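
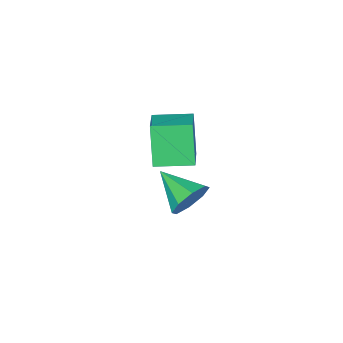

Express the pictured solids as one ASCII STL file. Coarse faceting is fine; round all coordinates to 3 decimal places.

solid 
facet normal -0.769 0.637 0.062
outer loop
vertex -1.505 3.056 2.44
vertex -0.602 4.092 2.992
vertex -1.109 3.718 0.552
endloop
endfacet
facet normal -0.610 -0.699 -0.373
outer loop
vertex 0.182 2.648 0.448
vertex -1.505 3.056 2.44
vertex -1.109 3.718 0.552
endloop
endfacet
facet normal -0.768 0.637 0.062
outer loop
vertex -1.109 3.718 0.552
vertex -0.602 4.092 2.992
vertex -0.206 4.753 1.104
endloop
endfacet
facet normal 0.194 0.324 -0.926
outer loop
vertex -0.206 4.753 1.104
vertex 0.182 2.648 0.448
vertex -1.109 3.718 0.552
endloop
endfacet
facet normal -0.194 -0.324 0.926
outer loop
vertex -1.505 3.056 2.44
vertex 0.689 3.022 2.888
vertex -0.602 4.092 2.992
endloop
endfacet
facet normal -0.609 -0.700 -0.373
outer loop
vertex -0.214 1.987 2.336
vertex -1.505 3.056 2.44
vertex 0.182 2.648 0.448
endloop
endfacet
facet normal -0.194 -0.324 0.926
outer loop
vertex -0.214 1.987 2.336
vertex 0.689 3.022 2.888
vertex -1.505 3.056 2.44
endloop
endfacet
facet normal 0.610 0.699 0.373
outer loop
vertex -0.602 4.092 2.992
vertex 0.689 3.022 2.888
vertex -0.206 4.753 1.104
endloop
endfacet
facet normal 0.194 0.324 -0.926
outer loop
vertex 1.085 3.684 1.0
vertex 0.182 2.648 0.448
vertex -0.206 4.753 1.104
endloop
endfacet
facet normal 0.609 0.700 0.373
outer loop
vertex -0.206 4.753 1.104
vertex 0.689 3.022 2.888
vertex 1.085 3.684 1.0
endloop
endfacet
facet normal 0.768 -0.637 -0.062
outer loop
vertex 1.085 3.684 1.0
vertex -0.214 1.987 2.336
vertex 0.182 2.648 0.448
endloop
endfacet
facet normal 0.768 -0.637 -0.062
outer loop
vertex 0.689 3.022 2.888
vertex -0.214 1.987 2.336
vertex 1.085 3.684 1.0
endloop
endfacet
facet normal -0.088 0.928 -0.361
outer loop
vertex -0.594 3.093 -3.695
vertex -1.136 3.365 -2.862
vertex -0.137 3.363 -3.112
endloop
endfacet
facet normal 0.767 -0.537 -0.352
outer loop
vertex -0.594 3.093 -3.695
vertex -0.137 3.363 -3.112
vertex -0.964 1.555 -2.158
endloop
endfacet
facet normal -0.088 0.929 -0.361
outer loop
vertex -0.137 3.363 -3.112
vertex -1.136 3.365 -2.862
vertex -0.264 3.634 -2.383
endloop
endfacet
facet normal 0.922 -0.282 0.265
outer loop
vertex -0.137 3.363 -3.112
vertex -0.264 3.634 -2.383
vertex -0.964 1.555 -2.158
endloop
endfacet
facet normal -0.088 0.928 -0.361
outer loop
vertex -0.264 3.634 -2.383
vertex -1.136 3.365 -2.862
vertex -0.902 3.748 -1.934
endloop
endfacet
facet normal 0.561 -0.100 0.822
outer loop
vertex -0.264 3.634 -2.383
vertex -0.902 3.748 -1.934
vertex -0.964 1.555 -2.158
endloop
endfacet
facet normal -0.088 0.928 -0.361
outer loop
vertex -0.902 3.748 -1.934
vertex -1.136 3.365 -2.862
vertex -1.677 3.638 -2.029
endloop
endfacet
facet normal -0.107 -0.098 0.989
outer loop
vertex -0.902 3.748 -1.934
vertex -1.677 3.638 -2.029
vertex -0.964 1.555 -2.158
endloop
endfacet
facet normal -0.088 0.928 -0.361
outer loop
vertex -1.677 3.638 -2.029
vertex -1.136 3.365 -2.862
vertex -2.135 3.368 -2.611
endloop
endfacet
facet normal -0.688 -0.277 0.670
outer loop
vertex -1.677 3.638 -2.029
vertex -2.135 3.368 -2.611
vertex -0.964 1.555 -2.158
endloop
endfacet
facet normal -0.088 0.929 -0.361
outer loop
vertex -2.135 3.368 -2.611
vertex -1.136 3.365 -2.862
vertex -2.007 3.097 -3.34
endloop
endfacet
facet normal -0.845 -0.533 0.050
outer loop
vertex -2.135 3.368 -2.611
vertex -2.007 3.097 -3.34
vertex -0.964 1.555 -2.158
endloop
endfacet
facet normal -0.088 0.929 -0.361
outer loop
vertex -2.007 3.097 -3.34
vertex -1.136 3.365 -2.862
vertex -1.369 2.983 -3.789
endloop
endfacet
facet normal -0.483 -0.715 -0.506
outer loop
vertex -2.007 3.097 -3.34
vertex -1.369 2.983 -3.789
vertex -0.964 1.555 -2.158
endloop
endfacet
facet normal -0.088 0.929 -0.361
outer loop
vertex -1.369 2.983 -3.789
vertex -1.136 3.365 -2.862
vertex -0.594 3.093 -3.695
endloop
endfacet
facet normal 0.183 -0.717 -0.673
outer loop
vertex -1.369 2.983 -3.789
vertex -0.594 3.093 -3.695
vertex -0.964 1.555 -2.158
endloop
endfacet

endsolid


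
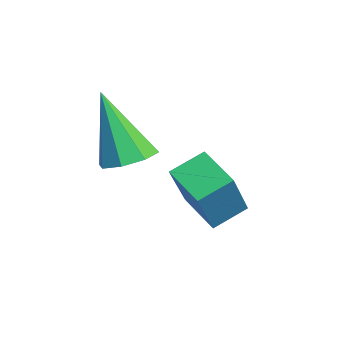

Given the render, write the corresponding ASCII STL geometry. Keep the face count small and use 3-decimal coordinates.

solid 
facet normal 0.336 0.256 -0.907
outer loop
vertex -1.427 -3.731 -1.439
vertex -2.126 -3.433 -1.614
vertex -1.472 -3.154 -1.293
endloop
endfacet
facet normal 0.785 -0.094 0.612
outer loop
vertex -1.427 -3.731 -1.439
vertex -1.472 -3.154 -1.293
vertex -2.854 -3.987 0.354
endloop
endfacet
facet normal 0.336 0.255 -0.907
outer loop
vertex -1.472 -3.154 -1.293
vertex -2.126 -3.433 -1.614
vertex -1.9 -2.74 -1.335
endloop
endfacet
facet normal 0.474 0.559 0.680
outer loop
vertex -1.472 -3.154 -1.293
vertex -1.9 -2.74 -1.335
vertex -2.854 -3.987 0.354
endloop
endfacet
facet normal 0.336 0.255 -0.906
outer loop
vertex -1.9 -2.74 -1.335
vertex -2.126 -3.433 -1.614
vertex -2.461 -2.732 -1.541
endloop
endfacet
facet normal -0.178 0.837 0.517
outer loop
vertex -1.9 -2.74 -1.335
vertex -2.461 -2.732 -1.541
vertex -2.854 -3.987 0.354
endloop
endfacet
facet normal 0.336 0.255 -0.907
outer loop
vertex -2.461 -2.732 -1.541
vertex -2.126 -3.433 -1.614
vertex -2.825 -3.135 -1.789
endloop
endfacet
facet normal -0.787 0.577 0.219
outer loop
vertex -2.461 -2.732 -1.541
vertex -2.825 -3.135 -1.789
vertex -2.854 -3.987 0.354
endloop
endfacet
facet normal 0.335 0.254 -0.907
outer loop
vertex -2.825 -3.135 -1.789
vertex -2.126 -3.433 -1.614
vertex -2.78 -3.712 -1.934
endloop
endfacet
facet normal -0.997 -0.068 -0.040
outer loop
vertex -2.825 -3.135 -1.789
vertex -2.78 -3.712 -1.934
vertex -2.854 -3.987 0.354
endloop
endfacet
facet normal 0.335 0.255 -0.907
outer loop
vertex -2.78 -3.712 -1.934
vertex -2.126 -3.433 -1.614
vertex -2.352 -4.126 -1.892
endloop
endfacet
facet normal -0.686 -0.720 -0.109
outer loop
vertex -2.78 -3.712 -1.934
vertex -2.352 -4.126 -1.892
vertex -2.854 -3.987 0.354
endloop
endfacet
facet normal 0.335 0.255 -0.907
outer loop
vertex -2.352 -4.126 -1.892
vertex -2.126 -3.433 -1.614
vertex -1.791 -4.134 -1.687
endloop
endfacet
facet normal -0.034 -0.998 0.054
outer loop
vertex -2.352 -4.126 -1.892
vertex -1.791 -4.134 -1.687
vertex -2.854 -3.987 0.354
endloop
endfacet
facet normal 0.336 0.255 -0.907
outer loop
vertex -1.791 -4.134 -1.687
vertex -2.126 -3.433 -1.614
vertex -1.427 -3.731 -1.439
endloop
endfacet
facet normal 0.576 -0.737 0.353
outer loop
vertex -1.791 -4.134 -1.687
vertex -1.427 -3.731 -1.439
vertex -2.854 -3.987 0.354
endloop
endfacet
facet normal -0.470 0.294 -0.832
outer loop
vertex -2.086 -2.064 -3.227
vertex -2.321 -1.158 -2.774
vertex -1.045 -1.584 -3.646
endloop
endfacet
facet normal 0.227 -0.871 -0.435
outer loop
vertex -0.119 -2.162 -2.006
vertex -2.086 -2.064 -3.227
vertex -1.045 -1.584 -3.646
endloop
endfacet
facet normal -0.471 0.293 -0.832
outer loop
vertex -1.045 -1.584 -3.646
vertex -2.321 -1.158 -2.774
vertex -1.281 -0.678 -3.193
endloop
endfacet
facet normal 0.853 0.394 -0.343
outer loop
vertex -1.281 -0.678 -3.193
vertex -0.119 -2.162 -2.006
vertex -1.045 -1.584 -3.646
endloop
endfacet
facet normal -0.853 -0.393 0.343
outer loop
vertex -2.086 -2.064 -3.227
vertex -1.395 -1.736 -1.134
vertex -2.321 -1.158 -2.774
endloop
endfacet
facet normal 0.227 -0.871 -0.435
outer loop
vertex -1.159 -2.642 -1.587
vertex -2.086 -2.064 -3.227
vertex -0.119 -2.162 -2.006
endloop
endfacet
facet normal -0.853 -0.394 0.343
outer loop
vertex -1.159 -2.642 -1.587
vertex -1.395 -1.736 -1.134
vertex -2.086 -2.064 -3.227
endloop
endfacet
facet normal -0.227 0.871 0.435
outer loop
vertex -2.321 -1.158 -2.774
vertex -1.395 -1.736 -1.134
vertex -1.281 -0.678 -3.193
endloop
endfacet
facet normal 0.853 0.393 -0.344
outer loop
vertex -0.354 -1.256 -1.553
vertex -0.119 -2.162 -2.006
vertex -1.281 -0.678 -3.193
endloop
endfacet
facet normal -0.227 0.871 0.435
outer loop
vertex -1.281 -0.678 -3.193
vertex -1.395 -1.736 -1.134
vertex -0.354 -1.256 -1.553
endloop
endfacet
facet normal 0.471 -0.294 0.832
outer loop
vertex -0.354 -1.256 -1.553
vertex -1.159 -2.642 -1.587
vertex -0.119 -2.162 -2.006
endloop
endfacet
facet normal 0.470 -0.294 0.832
outer loop
vertex -1.395 -1.736 -1.134
vertex -1.159 -2.642 -1.587
vertex -0.354 -1.256 -1.553
endloop
endfacet

endsolid


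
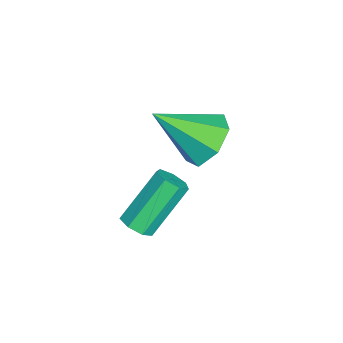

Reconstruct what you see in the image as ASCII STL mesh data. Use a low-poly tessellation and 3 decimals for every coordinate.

solid 
facet normal -0.045 0.772 -0.633
outer loop
vertex -0.594 3.722 2.223
vertex -1.446 3.399 1.89
vertex -1.276 4.01 2.623
endloop
endfacet
facet normal 0.553 0.179 0.814
outer loop
vertex -0.594 3.722 2.223
vertex -1.276 4.01 2.623
vertex -1.354 1.861 3.15
endloop
endfacet
facet normal -0.046 0.773 -0.633
outer loop
vertex -1.276 4.01 2.623
vertex -1.446 3.399 1.89
vertex -2.086 3.838 2.472
endloop
endfacet
facet normal -0.227 0.240 0.944
outer loop
vertex -1.276 4.01 2.623
vertex -2.086 3.838 2.472
vertex -1.354 1.861 3.15
endloop
endfacet
facet normal -0.046 0.773 -0.633
outer loop
vertex -2.086 3.838 2.472
vertex -1.446 3.399 1.89
vertex -2.414 3.335 1.882
endloop
endfacet
facet normal -0.824 -0.114 0.555
outer loop
vertex -2.086 3.838 2.472
vertex -2.414 3.335 1.882
vertex -1.354 1.861 3.15
endloop
endfacet
facet normal -0.046 0.773 -0.633
outer loop
vertex -2.414 3.335 1.882
vertex -1.446 3.399 1.89
vertex -2.013 2.88 1.298
endloop
endfacet
facet normal -0.786 -0.616 -0.059
outer loop
vertex -2.414 3.335 1.882
vertex -2.013 2.88 1.298
vertex -1.354 1.861 3.15
endloop
endfacet
facet normal -0.046 0.773 -0.633
outer loop
vertex -2.013 2.88 1.298
vertex -1.446 3.399 1.89
vertex -1.185 2.816 1.16
endloop
endfacet
facet normal -0.142 -0.888 -0.438
outer loop
vertex -2.013 2.88 1.298
vertex -1.185 2.816 1.16
vertex -1.354 1.861 3.15
endloop
endfacet
facet normal -0.046 0.772 -0.633
outer loop
vertex -1.185 2.816 1.16
vertex -1.446 3.399 1.89
vertex -0.554 3.191 1.571
endloop
endfacet
facet normal 0.623 -0.725 -0.295
outer loop
vertex -1.185 2.816 1.16
vertex -0.554 3.191 1.571
vertex -1.354 1.861 3.15
endloop
endfacet
facet normal -0.046 0.773 -0.633
outer loop
vertex -0.554 3.191 1.571
vertex -1.446 3.399 1.89
vertex -0.594 3.722 2.223
endloop
endfacet
facet normal 0.932 -0.251 0.261
outer loop
vertex -0.554 3.191 1.571
vertex -0.594 3.722 2.223
vertex -1.354 1.861 3.15
endloop
endfacet
facet normal 0.437 -0.517 -0.736
outer loop
vertex 2.076 1.423 1.554
vertex 1.718 1.609 1.211
vertex 2.187 1.816 1.344
endloop
endfacet
facet normal 0.866 0.022 0.500
outer loop
vertex 2.076 1.423 1.554
vertex 2.187 1.816 1.344
vertex 1.279 2.364 2.893
endloop
endfacet
facet normal 0.866 0.021 0.500
outer loop
vertex 1.279 2.364 2.893
vertex 2.187 1.816 1.344
vertex 1.391 2.758 2.683
endloop
endfacet
facet normal -0.438 0.517 0.736
outer loop
vertex 1.279 2.364 2.893
vertex 1.391 2.758 2.683
vertex 0.922 2.551 2.549
endloop
endfacet
facet normal 0.437 -0.518 -0.735
outer loop
vertex 2.187 1.816 1.344
vertex 1.718 1.609 1.211
vertex 1.946 2.054 1.033
endloop
endfacet
facet normal 0.731 0.681 -0.045
outer loop
vertex 2.187 1.816 1.344
vertex 1.946 2.054 1.033
vertex 1.391 2.758 2.683
endloop
endfacet
facet normal 0.730 0.682 -0.046
outer loop
vertex 1.391 2.758 2.683
vertex 1.946 2.054 1.033
vertex 1.15 2.995 2.372
endloop
endfacet
facet normal -0.438 0.518 0.734
outer loop
vertex 1.391 2.758 2.683
vertex 1.15 2.995 2.372
vertex 0.922 2.551 2.549
endloop
endfacet
facet normal 0.437 -0.518 -0.735
outer loop
vertex 1.946 2.054 1.033
vertex 1.718 1.609 1.211
vertex 1.533 1.957 0.856
endloop
endfacet
facet normal 0.044 0.829 -0.557
outer loop
vertex 1.946 2.054 1.033
vertex 1.533 1.957 0.856
vertex 1.15 2.995 2.372
endloop
endfacet
facet normal 0.044 0.829 -0.557
outer loop
vertex 1.15 2.995 2.372
vertex 1.533 1.957 0.856
vertex 0.736 2.898 2.195
endloop
endfacet
facet normal -0.436 0.517 0.736
outer loop
vertex 1.15 2.995 2.372
vertex 0.736 2.898 2.195
vertex 0.922 2.551 2.549
endloop
endfacet
facet normal 0.437 -0.518 -0.735
outer loop
vertex 1.533 1.957 0.856
vertex 1.718 1.609 1.211
vertex 1.259 1.598 0.946
endloop
endfacet
facet normal -0.674 0.352 -0.649
outer loop
vertex 1.533 1.957 0.856
vertex 1.259 1.598 0.946
vertex 0.736 2.898 2.195
endloop
endfacet
facet normal -0.675 0.352 -0.649
outer loop
vertex 0.736 2.898 2.195
vertex 1.259 1.598 0.946
vertex 0.463 2.539 2.284
endloop
endfacet
facet normal -0.438 0.516 0.736
outer loop
vertex 0.736 2.898 2.195
vertex 0.463 2.539 2.284
vertex 0.922 2.551 2.549
endloop
endfacet
facet normal 0.437 -0.517 -0.736
outer loop
vertex 1.259 1.598 0.946
vertex 1.718 1.609 1.211
vertex 1.331 1.248 1.235
endloop
endfacet
facet normal -0.885 -0.390 -0.252
outer loop
vertex 1.259 1.598 0.946
vertex 1.331 1.248 1.235
vertex 0.463 2.539 2.284
endloop
endfacet
facet normal -0.885 -0.391 -0.252
outer loop
vertex 0.463 2.539 2.284
vertex 1.331 1.248 1.235
vertex 0.535 2.189 2.574
endloop
endfacet
facet normal -0.438 0.519 0.735
outer loop
vertex 0.463 2.539 2.284
vertex 0.535 2.189 2.574
vertex 0.922 2.551 2.549
endloop
endfacet
facet normal 0.437 -0.517 -0.736
outer loop
vertex 1.331 1.248 1.235
vertex 1.718 1.609 1.211
vertex 1.695 1.17 1.506
endloop
endfacet
facet normal -0.429 -0.839 0.335
outer loop
vertex 1.331 1.248 1.235
vertex 1.695 1.17 1.506
vertex 0.535 2.189 2.574
endloop
endfacet
facet normal -0.430 -0.839 0.334
outer loop
vertex 0.535 2.189 2.574
vertex 1.695 1.17 1.506
vertex 0.898 2.111 2.845
endloop
endfacet
facet normal -0.437 0.518 0.735
outer loop
vertex 0.535 2.189 2.574
vertex 0.898 2.111 2.845
vertex 0.922 2.551 2.549
endloop
endfacet
facet normal 0.436 -0.517 -0.736
outer loop
vertex 1.695 1.17 1.506
vertex 1.718 1.609 1.211
vertex 2.076 1.423 1.554
endloop
endfacet
facet normal 0.351 -0.655 0.669
outer loop
vertex 1.695 1.17 1.506
vertex 2.076 1.423 1.554
vertex 0.898 2.111 2.845
endloop
endfacet
facet normal 0.351 -0.655 0.669
outer loop
vertex 0.898 2.111 2.845
vertex 2.076 1.423 1.554
vertex 1.279 2.364 2.893
endloop
endfacet
facet normal -0.437 0.518 0.735
outer loop
vertex 0.898 2.111 2.845
vertex 1.279 2.364 2.893
vertex 0.922 2.551 2.549
endloop
endfacet

endsolid


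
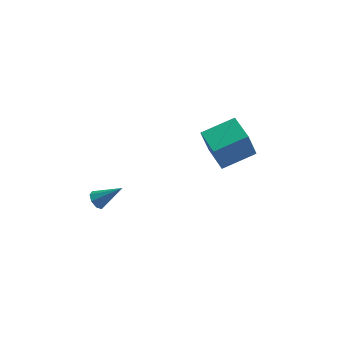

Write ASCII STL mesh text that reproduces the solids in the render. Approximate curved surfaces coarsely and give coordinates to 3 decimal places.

solid 
facet normal -0.780 -0.017 -0.626
outer loop
vertex -3.928 -3.753 2.707
vertex -4.164 -3.344 2.99
vertex -3.82 -3.373 2.562
endloop
endfacet
facet normal 0.780 -0.404 -0.478
outer loop
vertex -3.928 -3.753 2.707
vertex -3.82 -3.373 2.562
vertex -2.916 -3.316 3.99
endloop
endfacet
facet normal -0.780 -0.019 -0.626
outer loop
vertex -3.82 -3.373 2.562
vertex -4.164 -3.344 2.99
vertex -3.914 -2.976 2.667
endloop
endfacet
facet normal 0.793 0.324 -0.515
outer loop
vertex -3.82 -3.373 2.562
vertex -3.914 -2.976 2.667
vertex -2.916 -3.316 3.99
endloop
endfacet
facet normal -0.780 -0.019 -0.625
outer loop
vertex -3.914 -2.976 2.667
vertex -4.164 -3.344 2.99
vertex -4.154 -2.795 2.961
endloop
endfacet
facet normal 0.481 0.866 -0.140
outer loop
vertex -3.914 -2.976 2.667
vertex -4.154 -2.795 2.961
vertex -2.916 -3.316 3.99
endloop
endfacet
facet normal -0.781 -0.019 -0.624
outer loop
vertex -4.154 -2.795 2.961
vertex -4.164 -3.344 2.99
vertex -4.4 -2.936 3.273
endloop
endfacet
facet normal 0.025 0.904 0.428
outer loop
vertex -4.154 -2.795 2.961
vertex -4.4 -2.936 3.273
vertex -2.916 -3.316 3.99
endloop
endfacet
facet normal -0.780 -0.017 -0.626
outer loop
vertex -4.4 -2.936 3.273
vertex -4.164 -3.344 2.99
vertex -4.508 -3.316 3.418
endloop
endfacet
facet normal -0.308 0.414 0.857
outer loop
vertex -4.4 -2.936 3.273
vertex -4.508 -3.316 3.418
vertex -2.916 -3.316 3.99
endloop
endfacet
facet normal -0.780 -0.017 -0.626
outer loop
vertex -4.508 -3.316 3.418
vertex -4.164 -3.344 2.99
vertex -4.415 -3.712 3.313
endloop
endfacet
facet normal -0.321 -0.312 0.894
outer loop
vertex -4.508 -3.316 3.418
vertex -4.415 -3.712 3.313
vertex -2.916 -3.316 3.99
endloop
endfacet
facet normal -0.780 -0.018 -0.626
outer loop
vertex -4.415 -3.712 3.313
vertex -4.164 -3.344 2.99
vertex -4.174 -3.893 3.018
endloop
endfacet
facet normal -0.008 -0.855 0.518
outer loop
vertex -4.415 -3.712 3.313
vertex -4.174 -3.893 3.018
vertex -2.916 -3.316 3.99
endloop
endfacet
facet normal -0.780 -0.018 -0.625
outer loop
vertex -4.174 -3.893 3.018
vertex -4.164 -3.344 2.99
vertex -3.928 -3.753 2.707
endloop
endfacet
facet normal 0.447 -0.893 -0.048
outer loop
vertex -4.174 -3.893 3.018
vertex -3.928 -3.753 2.707
vertex -2.916 -3.316 3.99
endloop
endfacet
facet normal -0.891 -0.369 -0.266
outer loop
vertex 1.61 2.11 1.055
vertex 0.954 3.781 0.932
vertex 2.059 2.169 -0.532
endloop
endfacet
facet normal 0.365 -0.929 0.069
outer loop
vertex 3.866 2.919 0.008
vertex 1.61 2.11 1.055
vertex 2.059 2.169 -0.532
endloop
endfacet
facet normal -0.891 -0.369 -0.265
outer loop
vertex 2.059 2.169 -0.532
vertex 0.954 3.781 0.932
vertex 1.402 3.841 -0.655
endloop
endfacet
facet normal 0.272 0.036 -0.962
outer loop
vertex 1.402 3.841 -0.655
vertex 3.866 2.919 0.008
vertex 2.059 2.169 -0.532
endloop
endfacet
facet normal -0.272 -0.036 0.962
outer loop
vertex 1.61 2.11 1.055
vertex 2.761 4.531 1.472
vertex 0.954 3.781 0.932
endloop
endfacet
facet normal 0.365 -0.929 0.068
outer loop
vertex 3.418 2.859 1.595
vertex 1.61 2.11 1.055
vertex 3.866 2.919 0.008
endloop
endfacet
facet normal -0.272 -0.036 0.962
outer loop
vertex 3.418 2.859 1.595
vertex 2.761 4.531 1.472
vertex 1.61 2.11 1.055
endloop
endfacet
facet normal -0.365 0.928 -0.068
outer loop
vertex 0.954 3.781 0.932
vertex 2.761 4.531 1.472
vertex 1.402 3.841 -0.655
endloop
endfacet
facet normal 0.272 0.036 -0.962
outer loop
vertex 3.21 4.59 -0.115
vertex 3.866 2.919 0.008
vertex 1.402 3.841 -0.655
endloop
endfacet
facet normal -0.364 0.929 -0.069
outer loop
vertex 1.402 3.841 -0.655
vertex 2.761 4.531 1.472
vertex 3.21 4.59 -0.115
endloop
endfacet
facet normal 0.891 0.369 0.265
outer loop
vertex 3.21 4.59 -0.115
vertex 3.418 2.859 1.595
vertex 3.866 2.919 0.008
endloop
endfacet
facet normal 0.890 0.369 0.266
outer loop
vertex 2.761 4.531 1.472
vertex 3.418 2.859 1.595
vertex 3.21 4.59 -0.115
endloop
endfacet

endsolid


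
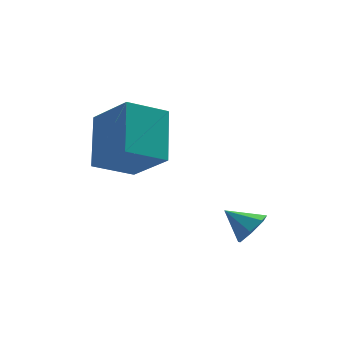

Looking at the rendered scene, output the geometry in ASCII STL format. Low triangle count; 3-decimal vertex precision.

solid 
facet normal -0.868 -0.222 0.445
outer loop
vertex -1.647 0.111 0.143
vertex -1.371 1.744 1.498
vertex -2.583 1.293 -1.093
endloop
endfacet
facet normal -0.128 -0.764 -0.633
outer loop
vertex -1.169 1.656 -1.818
vertex -1.647 0.111 0.143
vertex -2.583 1.293 -1.093
endloop
endfacet
facet normal -0.868 -0.223 0.445
outer loop
vertex -2.583 1.293 -1.093
vertex -1.371 1.744 1.498
vertex -2.308 2.927 0.262
endloop
endfacet
facet normal -0.481 0.606 -0.634
outer loop
vertex -2.308 2.927 0.262
vertex -1.169 1.656 -1.818
vertex -2.583 1.293 -1.093
endloop
endfacet
facet normal 0.480 -0.607 0.633
outer loop
vertex -1.647 0.111 0.143
vertex 0.043 2.107 0.773
vertex -1.371 1.744 1.498
endloop
endfacet
facet normal -0.129 -0.763 -0.633
outer loop
vertex -0.232 0.473 -0.582
vertex -1.647 0.111 0.143
vertex -1.169 1.656 -1.818
endloop
endfacet
facet normal 0.480 -0.606 0.634
outer loop
vertex -0.232 0.473 -0.582
vertex 0.043 2.107 0.773
vertex -1.647 0.111 0.143
endloop
endfacet
facet normal 0.129 0.763 0.633
outer loop
vertex -1.371 1.744 1.498
vertex 0.043 2.107 0.773
vertex -2.308 2.927 0.262
endloop
endfacet
facet normal -0.480 0.607 -0.634
outer loop
vertex -0.893 3.289 -0.463
vertex -1.169 1.656 -1.818
vertex -2.308 2.927 0.262
endloop
endfacet
facet normal 0.129 0.764 0.633
outer loop
vertex -2.308 2.927 0.262
vertex 0.043 2.107 0.773
vertex -0.893 3.289 -0.463
endloop
endfacet
facet normal 0.868 0.222 -0.445
outer loop
vertex -0.893 3.289 -0.463
vertex -0.232 0.473 -0.582
vertex -1.169 1.656 -1.818
endloop
endfacet
facet normal 0.868 0.222 -0.444
outer loop
vertex 0.043 2.107 0.773
vertex -0.232 0.473 -0.582
vertex -0.893 3.289 -0.463
endloop
endfacet
facet normal 0.706 -0.406 -0.580
outer loop
vertex 2.538 -1.111 -2.684
vertex 2.259 -0.777 -3.257
vertex 2.767 -0.542 -2.804
endloop
endfacet
facet normal 0.186 0.131 0.974
outer loop
vertex 2.538 -1.111 -2.684
vertex 2.767 -0.542 -2.804
vertex 1.441 -0.303 -2.583
endloop
endfacet
facet normal 0.706 -0.408 -0.580
outer loop
vertex 2.767 -0.542 -2.804
vertex 2.259 -0.777 -3.257
vertex 2.614 -0.15 -3.266
endloop
endfacet
facet normal 0.237 0.778 0.582
outer loop
vertex 2.767 -0.542 -2.804
vertex 2.614 -0.15 -3.266
vertex 1.441 -0.303 -2.583
endloop
endfacet
facet normal 0.705 -0.407 -0.581
outer loop
vertex 2.614 -0.15 -3.266
vertex 2.259 -0.777 -3.257
vertex 2.193 -0.23 -3.721
endloop
endfacet
facet normal -0.150 0.988 -0.035
outer loop
vertex 2.614 -0.15 -3.266
vertex 2.193 -0.23 -3.721
vertex 1.441 -0.303 -2.583
endloop
endfacet
facet normal 0.703 -0.409 -0.582
outer loop
vertex 2.193 -0.23 -3.721
vertex 2.259 -0.777 -3.257
vertex 1.821 -0.721 -3.826
endloop
endfacet
facet normal -0.682 0.605 -0.412
outer loop
vertex 2.193 -0.23 -3.721
vertex 1.821 -0.721 -3.826
vertex 1.441 -0.303 -2.583
endloop
endfacet
facet normal 0.704 -0.408 -0.582
outer loop
vertex 1.821 -0.721 -3.826
vertex 2.259 -0.777 -3.257
vertex 1.779 -1.254 -3.503
endloop
endfacet
facet normal -0.960 -0.085 -0.265
outer loop
vertex 1.821 -0.721 -3.826
vertex 1.779 -1.254 -3.503
vertex 1.441 -0.303 -2.583
endloop
endfacet
facet normal 0.704 -0.408 -0.582
outer loop
vertex 1.779 -1.254 -3.503
vertex 2.259 -0.777 -3.257
vertex 2.098 -1.428 -2.995
endloop
endfacet
facet normal -0.774 -0.560 0.294
outer loop
vertex 1.779 -1.254 -3.503
vertex 2.098 -1.428 -2.995
vertex 1.441 -0.303 -2.583
endloop
endfacet
facet normal 0.704 -0.408 -0.581
outer loop
vertex 2.098 -1.428 -2.995
vertex 2.259 -0.777 -3.257
vertex 2.538 -1.111 -2.684
endloop
endfacet
facet normal -0.264 -0.464 0.846
outer loop
vertex 2.098 -1.428 -2.995
vertex 2.538 -1.111 -2.684
vertex 1.441 -0.303 -2.583
endloop
endfacet

endsolid


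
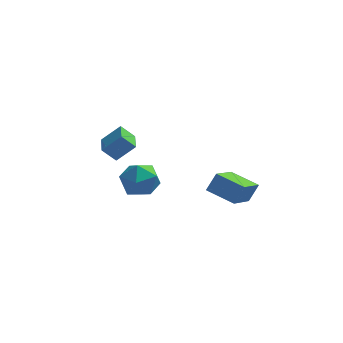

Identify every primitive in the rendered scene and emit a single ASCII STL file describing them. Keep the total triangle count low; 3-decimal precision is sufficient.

solid 
facet normal -0.686 -0.072 0.724
outer loop
vertex -1.667 0.552 -0.567
vertex -1.868 1.794 -0.633
vertex -2.605 0.353 -1.475
endloop
endfacet
facet normal 0.159 -0.986 0.052
outer loop
vertex -1.912 0.426 -2.207
vertex -1.667 0.552 -0.567
vertex -2.605 0.353 -1.475
endloop
endfacet
facet normal -0.686 -0.072 0.724
outer loop
vertex -2.605 0.353 -1.475
vertex -1.868 1.794 -0.633
vertex -2.805 1.595 -1.541
endloop
endfacet
facet normal -0.710 -0.151 -0.688
outer loop
vertex -2.805 1.595 -1.541
vertex -1.912 0.426 -2.207
vertex -2.605 0.353 -1.475
endloop
endfacet
facet normal 0.710 0.151 0.687
outer loop
vertex -1.667 0.552 -0.567
vertex -1.175 1.867 -1.365
vertex -1.868 1.794 -0.633
endloop
endfacet
facet normal 0.159 -0.986 0.052
outer loop
vertex -0.975 0.625 -1.299
vertex -1.667 0.552 -0.567
vertex -1.912 0.426 -2.207
endloop
endfacet
facet normal 0.711 0.151 0.687
outer loop
vertex -0.975 0.625 -1.299
vertex -1.175 1.867 -1.365
vertex -1.667 0.552 -0.567
endloop
endfacet
facet normal -0.159 0.986 -0.052
outer loop
vertex -1.868 1.794 -0.633
vertex -1.175 1.867 -1.365
vertex -2.805 1.595 -1.541
endloop
endfacet
facet normal -0.711 -0.152 -0.687
outer loop
vertex -2.113 1.668 -2.273
vertex -1.912 0.426 -2.207
vertex -2.805 1.595 -1.541
endloop
endfacet
facet normal -0.159 0.986 -0.052
outer loop
vertex -2.805 1.595 -1.541
vertex -1.175 1.867 -1.365
vertex -2.113 1.668 -2.273
endloop
endfacet
facet normal 0.686 0.073 -0.724
outer loop
vertex -2.113 1.668 -2.273
vertex -0.975 0.625 -1.299
vertex -1.912 0.426 -2.207
endloop
endfacet
facet normal 0.686 0.072 -0.724
outer loop
vertex -1.175 1.867 -1.365
vertex -0.975 0.625 -1.299
vertex -2.113 1.668 -2.273
endloop
endfacet
facet normal -0.874 0.421 0.245
outer loop
vertex 2.769 -3.314 -1.408
vertex 3.202 -2.933 -0.519
vertex 3.333 -1.539 -2.443
endloop
endfacet
facet normal -0.409 -0.359 -0.839
outer loop
vertex 4.678 -2.187 -2.821
vertex 2.769 -3.314 -1.408
vertex 3.333 -1.539 -2.443
endloop
endfacet
facet normal -0.874 0.421 0.245
outer loop
vertex 3.333 -1.539 -2.443
vertex 3.202 -2.933 -0.519
vertex 3.766 -1.158 -1.554
endloop
endfacet
facet normal 0.265 0.833 -0.486
outer loop
vertex 3.766 -1.158 -1.554
vertex 4.678 -2.187 -2.821
vertex 3.333 -1.539 -2.443
endloop
endfacet
facet normal -0.265 -0.833 0.486
outer loop
vertex 2.769 -3.314 -1.408
vertex 4.547 -3.581 -0.897
vertex 3.202 -2.933 -0.519
endloop
endfacet
facet normal -0.409 -0.359 -0.839
outer loop
vertex 4.114 -3.962 -1.786
vertex 2.769 -3.314 -1.408
vertex 4.678 -2.187 -2.821
endloop
endfacet
facet normal -0.265 -0.833 0.486
outer loop
vertex 4.114 -3.962 -1.786
vertex 4.547 -3.581 -0.897
vertex 2.769 -3.314 -1.408
endloop
endfacet
facet normal 0.409 0.359 0.839
outer loop
vertex 3.202 -2.933 -0.519
vertex 4.547 -3.581 -0.897
vertex 3.766 -1.158 -1.554
endloop
endfacet
facet normal 0.265 0.833 -0.486
outer loop
vertex 5.111 -1.806 -1.932
vertex 4.678 -2.187 -2.821
vertex 3.766 -1.158 -1.554
endloop
endfacet
facet normal 0.409 0.359 0.839
outer loop
vertex 3.766 -1.158 -1.554
vertex 4.547 -3.581 -0.897
vertex 5.111 -1.806 -1.932
endloop
endfacet
facet normal 0.874 -0.421 -0.245
outer loop
vertex 5.111 -1.806 -1.932
vertex 4.114 -3.962 -1.786
vertex 4.678 -2.187 -2.821
endloop
endfacet
facet normal 0.874 -0.421 -0.245
outer loop
vertex 4.547 -3.581 -0.897
vertex 4.114 -3.962 -1.786
vertex 5.111 -1.806 -1.932
endloop
endfacet
facet normal 0.496 0.149 0.856
outer loop
vertex 0.189 -2.46 -0.478
vertex -0.415 -3.219 0.004
vertex 0.512 -3.494 -0.485
endloop
endfacet
facet normal 0.913 0.283 0.293
outer loop
vertex 0.189 -2.46 -0.478
vertex 0.512 -3.494 -0.485
vertex 0.611 -2.89 -1.378
endloop
endfacet
facet normal 0.601 0.793 -0.097
outer loop
vertex 0.189 -2.46 -0.478
vertex 0.611 -2.89 -1.378
vertex -0.254 -2.242 -1.442
endloop
endfacet
facet normal -0.010 0.974 0.225
outer loop
vertex 0.189 -2.46 -0.478
vertex -0.254 -2.242 -1.442
vertex -0.888 -2.446 -0.588
endloop
endfacet
facet normal -0.076 0.577 0.813
outer loop
vertex 0.189 -2.46 -0.478
vertex -0.888 -2.446 -0.588
vertex -0.415 -3.219 0.004
endloop
endfacet
facet normal 0.945 -0.309 -0.104
outer loop
vertex 0.611 -2.89 -1.378
vertex 0.512 -3.494 -0.485
vertex 0.268 -3.914 -1.452
endloop
endfacet
facet normal 0.270 -0.526 0.807
outer loop
vertex 0.512 -3.494 -0.485
vertex -0.415 -3.219 0.004
vertex -0.366 -4.118 -0.598
endloop
endfacet
facet normal -0.654 0.166 0.738
outer loop
vertex -0.415 -3.219 0.004
vertex -0.888 -2.446 -0.588
vertex -1.231 -3.47 -0.662
endloop
endfacet
facet normal -0.548 0.809 -0.213
outer loop
vertex -0.888 -2.446 -0.588
vertex -0.254 -2.242 -1.442
vertex -1.132 -2.866 -1.555
endloop
endfacet
facet normal 0.441 0.516 -0.735
outer loop
vertex -0.254 -2.242 -1.442
vertex 0.611 -2.89 -1.378
vertex -0.205 -3.141 -2.044
endloop
endfacet
facet normal 0.010 -0.974 -0.225
outer loop
vertex -0.809 -3.9 -1.562
vertex 0.268 -3.914 -1.452
vertex -0.366 -4.118 -0.598
endloop
endfacet
facet normal -0.601 -0.793 0.097
outer loop
vertex -0.809 -3.9 -1.562
vertex -0.366 -4.118 -0.598
vertex -1.231 -3.47 -0.662
endloop
endfacet
facet normal -0.913 -0.283 -0.293
outer loop
vertex -0.809 -3.9 -1.562
vertex -1.231 -3.47 -0.662
vertex -1.132 -2.866 -1.555
endloop
endfacet
facet normal -0.496 -0.149 -0.856
outer loop
vertex -0.809 -3.9 -1.562
vertex -1.132 -2.866 -1.555
vertex -0.205 -3.141 -2.044
endloop
endfacet
facet normal 0.076 -0.577 -0.813
outer loop
vertex -0.809 -3.9 -1.562
vertex -0.205 -3.141 -2.044
vertex 0.268 -3.914 -1.452
endloop
endfacet
facet normal 0.548 -0.809 0.213
outer loop
vertex -0.366 -4.118 -0.598
vertex 0.268 -3.914 -1.452
vertex 0.512 -3.494 -0.485
endloop
endfacet
facet normal -0.441 -0.516 0.735
outer loop
vertex -1.231 -3.47 -0.662
vertex -0.366 -4.118 -0.598
vertex -0.415 -3.219 0.004
endloop
endfacet
facet normal -0.945 0.309 0.104
outer loop
vertex -1.132 -2.866 -1.555
vertex -1.231 -3.47 -0.662
vertex -0.888 -2.446 -0.588
endloop
endfacet
facet normal -0.270 0.526 -0.807
outer loop
vertex -0.205 -3.141 -2.044
vertex -1.132 -2.866 -1.555
vertex -0.254 -2.242 -1.442
endloop
endfacet
facet normal 0.654 -0.166 -0.738
outer loop
vertex 0.268 -3.914 -1.452
vertex -0.205 -3.141 -2.044
vertex 0.611 -2.89 -1.378
endloop
endfacet

endsolid


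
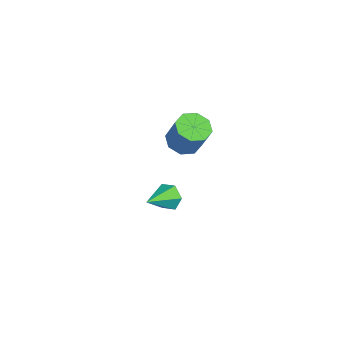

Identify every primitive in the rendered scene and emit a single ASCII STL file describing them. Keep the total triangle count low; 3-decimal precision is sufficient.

solid 
facet normal -0.418 -0.121 -0.900
outer loop
vertex 1.494 3.436 1.583
vertex 0.589 3.194 2.036
vertex 1.036 4.074 1.71
endloop
endfacet
facet normal 0.703 0.585 -0.405
outer loop
vertex 1.494 3.436 1.583
vertex 1.036 4.074 1.71
vertex 2.296 3.668 3.312
endloop
endfacet
facet normal 0.703 0.584 -0.405
outer loop
vertex 2.296 3.668 3.312
vertex 1.036 4.074 1.71
vertex 1.838 4.307 3.439
endloop
endfacet
facet normal 0.418 0.120 0.901
outer loop
vertex 2.296 3.668 3.312
vertex 1.838 4.307 3.439
vertex 1.391 3.426 3.764
endloop
endfacet
facet normal -0.418 -0.121 -0.900
outer loop
vertex 1.036 4.074 1.71
vertex 0.589 3.194 2.036
vertex 0.317 4.198 2.027
endloop
endfacet
facet normal 0.092 0.980 -0.175
outer loop
vertex 1.036 4.074 1.71
vertex 0.317 4.198 2.027
vertex 1.838 4.307 3.439
endloop
endfacet
facet normal 0.091 0.981 -0.174
outer loop
vertex 1.838 4.307 3.439
vertex 0.317 4.198 2.027
vertex 1.119 4.43 3.756
endloop
endfacet
facet normal 0.418 0.120 0.901
outer loop
vertex 1.838 4.307 3.439
vertex 1.119 4.43 3.756
vertex 1.391 3.426 3.764
endloop
endfacet
facet normal -0.418 -0.121 -0.900
outer loop
vertex 0.317 4.198 2.027
vertex 0.589 3.194 2.036
vertex -0.243 3.733 2.35
endloop
endfacet
facet normal -0.575 0.803 0.159
outer loop
vertex 0.317 4.198 2.027
vertex -0.243 3.733 2.35
vertex 1.119 4.43 3.756
endloop
endfacet
facet normal -0.575 0.803 0.159
outer loop
vertex 1.119 4.43 3.756
vertex -0.243 3.733 2.35
vertex 0.559 3.965 4.078
endloop
endfacet
facet normal 0.418 0.120 0.901
outer loop
vertex 1.119 4.43 3.756
vertex 0.559 3.965 4.078
vertex 1.391 3.426 3.764
endloop
endfacet
facet normal -0.418 -0.120 -0.901
outer loop
vertex -0.243 3.733 2.35
vertex 0.589 3.194 2.036
vertex -0.316 2.952 2.488
endloop
endfacet
facet normal -0.904 0.155 0.399
outer loop
vertex -0.243 3.733 2.35
vertex -0.316 2.952 2.488
vertex 0.559 3.965 4.078
endloop
endfacet
facet normal -0.904 0.155 0.398
outer loop
vertex 0.559 3.965 4.078
vertex -0.316 2.952 2.488
vertex 0.486 3.184 4.217
endloop
endfacet
facet normal 0.418 0.121 0.900
outer loop
vertex 0.559 3.965 4.078
vertex 0.486 3.184 4.217
vertex 1.391 3.426 3.764
endloop
endfacet
facet normal -0.418 -0.120 -0.901
outer loop
vertex -0.316 2.952 2.488
vertex 0.589 3.194 2.036
vertex 0.142 2.313 2.361
endloop
endfacet
facet normal -0.703 -0.585 0.405
outer loop
vertex -0.316 2.952 2.488
vertex 0.142 2.313 2.361
vertex 0.486 3.184 4.217
endloop
endfacet
facet normal -0.703 -0.585 0.405
outer loop
vertex 0.486 3.184 4.217
vertex 0.142 2.313 2.361
vertex 0.944 2.546 4.09
endloop
endfacet
facet normal 0.418 0.121 0.900
outer loop
vertex 0.486 3.184 4.217
vertex 0.944 2.546 4.09
vertex 1.391 3.426 3.764
endloop
endfacet
facet normal -0.418 -0.120 -0.901
outer loop
vertex 0.142 2.313 2.361
vertex 0.589 3.194 2.036
vertex 0.861 2.19 2.044
endloop
endfacet
facet normal -0.091 -0.980 0.174
outer loop
vertex 0.142 2.313 2.361
vertex 0.861 2.19 2.044
vertex 0.944 2.546 4.09
endloop
endfacet
facet normal -0.092 -0.980 0.174
outer loop
vertex 0.944 2.546 4.09
vertex 0.861 2.19 2.044
vertex 1.663 2.422 3.773
endloop
endfacet
facet normal 0.418 0.121 0.900
outer loop
vertex 0.944 2.546 4.09
vertex 1.663 2.422 3.773
vertex 1.391 3.426 3.764
endloop
endfacet
facet normal -0.418 -0.120 -0.901
outer loop
vertex 0.861 2.19 2.044
vertex 0.589 3.194 2.036
vertex 1.421 2.655 1.722
endloop
endfacet
facet normal 0.575 -0.803 -0.159
outer loop
vertex 0.861 2.19 2.044
vertex 1.421 2.655 1.722
vertex 1.663 2.422 3.773
endloop
endfacet
facet normal 0.575 -0.803 -0.159
outer loop
vertex 1.663 2.422 3.773
vertex 1.421 2.655 1.722
vertex 2.223 2.887 3.45
endloop
endfacet
facet normal 0.418 0.121 0.900
outer loop
vertex 1.663 2.422 3.773
vertex 2.223 2.887 3.45
vertex 1.391 3.426 3.764
endloop
endfacet
facet normal -0.418 -0.121 -0.900
outer loop
vertex 1.421 2.655 1.722
vertex 0.589 3.194 2.036
vertex 1.494 3.436 1.583
endloop
endfacet
facet normal 0.904 -0.155 -0.399
outer loop
vertex 1.421 2.655 1.722
vertex 1.494 3.436 1.583
vertex 2.223 2.887 3.45
endloop
endfacet
facet normal 0.904 -0.155 -0.399
outer loop
vertex 2.223 2.887 3.45
vertex 1.494 3.436 1.583
vertex 2.296 3.668 3.312
endloop
endfacet
facet normal 0.418 0.120 0.901
outer loop
vertex 2.223 2.887 3.45
vertex 2.296 3.668 3.312
vertex 1.391 3.426 3.764
endloop
endfacet
facet normal -0.391 0.823 -0.412
outer loop
vertex -0.033 2.968 -4.561
vertex -0.78 2.879 -4.03
vertex -0.06 3.369 -3.734
endloop
endfacet
facet normal 0.999 0.032 0.017
outer loop
vertex -0.033 2.968 -4.561
vertex -0.06 3.369 -3.734
vertex -0.0 1.241 -3.21
endloop
endfacet
facet normal -0.391 0.823 -0.411
outer loop
vertex -0.06 3.369 -3.734
vertex -0.78 2.879 -4.03
vertex -0.806 3.28 -3.203
endloop
endfacet
facet normal 0.549 0.214 0.808
outer loop
vertex -0.06 3.369 -3.734
vertex -0.806 3.28 -3.203
vertex -0.0 1.241 -3.21
endloop
endfacet
facet normal -0.392 0.823 -0.411
outer loop
vertex -0.806 3.28 -3.203
vertex -0.78 2.879 -4.03
vertex -1.526 2.789 -3.499
endloop
endfacet
facet normal -0.304 -0.123 0.945
outer loop
vertex -0.806 3.28 -3.203
vertex -1.526 2.789 -3.499
vertex -0.0 1.241 -3.21
endloop
endfacet
facet normal -0.392 0.823 -0.412
outer loop
vertex -1.526 2.789 -3.499
vertex -0.78 2.879 -4.03
vertex -1.499 2.388 -4.326
endloop
endfacet
facet normal -0.708 -0.644 0.289
outer loop
vertex -1.526 2.789 -3.499
vertex -1.499 2.388 -4.326
vertex -0.0 1.241 -3.21
endloop
endfacet
facet normal -0.392 0.822 -0.413
outer loop
vertex -1.499 2.388 -4.326
vertex -0.78 2.879 -4.03
vertex -0.753 2.477 -4.857
endloop
endfacet
facet normal -0.258 -0.826 -0.501
outer loop
vertex -1.499 2.388 -4.326
vertex -0.753 2.477 -4.857
vertex -0.0 1.241 -3.21
endloop
endfacet
facet normal -0.391 0.823 -0.413
outer loop
vertex -0.753 2.477 -4.857
vertex -0.78 2.879 -4.03
vertex -0.033 2.968 -4.561
endloop
endfacet
facet normal 0.595 -0.488 -0.638
outer loop
vertex -0.753 2.477 -4.857
vertex -0.033 2.968 -4.561
vertex -0.0 1.241 -3.21
endloop
endfacet

endsolid


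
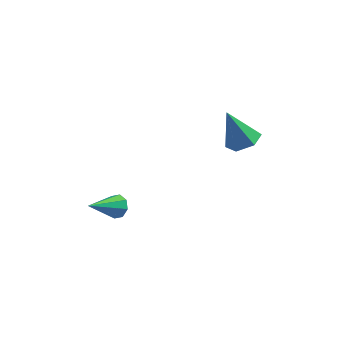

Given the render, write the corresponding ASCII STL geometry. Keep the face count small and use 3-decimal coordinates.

solid 
facet normal 0.415 -0.169 -0.894
outer loop
vertex 4.251 2.334 0.417
vertex 3.729 3.009 0.047
vertex 4.567 3.208 0.398
endloop
endfacet
facet normal 0.630 -0.212 0.747
outer loop
vertex 4.251 2.334 0.417
vertex 4.567 3.208 0.398
vertex 2.891 3.351 1.853
endloop
endfacet
facet normal 0.415 -0.169 -0.894
outer loop
vertex 4.567 3.208 0.398
vertex 3.729 3.009 0.047
vertex 4.045 3.884 0.028
endloop
endfacet
facet normal 0.512 0.682 0.523
outer loop
vertex 4.567 3.208 0.398
vertex 4.045 3.884 0.028
vertex 2.891 3.351 1.853
endloop
endfacet
facet normal 0.415 -0.169 -0.894
outer loop
vertex 4.045 3.884 0.028
vertex 3.729 3.009 0.047
vertex 3.207 3.685 -0.323
endloop
endfacet
facet normal -0.272 0.956 0.107
outer loop
vertex 4.045 3.884 0.028
vertex 3.207 3.685 -0.323
vertex 2.891 3.351 1.853
endloop
endfacet
facet normal 0.415 -0.169 -0.894
outer loop
vertex 3.207 3.685 -0.323
vertex 3.729 3.009 0.047
vertex 2.891 2.81 -0.304
endloop
endfacet
facet normal -0.938 0.337 -0.084
outer loop
vertex 3.207 3.685 -0.323
vertex 2.891 2.81 -0.304
vertex 2.891 3.351 1.853
endloop
endfacet
facet normal 0.415 -0.169 -0.894
outer loop
vertex 2.891 2.81 -0.304
vertex 3.729 3.009 0.047
vertex 3.413 2.135 0.066
endloop
endfacet
facet normal -0.819 -0.557 0.140
outer loop
vertex 2.891 2.81 -0.304
vertex 3.413 2.135 0.066
vertex 2.891 3.351 1.853
endloop
endfacet
facet normal 0.415 -0.169 -0.894
outer loop
vertex 3.413 2.135 0.066
vertex 3.729 3.009 0.047
vertex 4.251 2.334 0.417
endloop
endfacet
facet normal -0.035 -0.831 0.555
outer loop
vertex 3.413 2.135 0.066
vertex 4.251 2.334 0.417
vertex 2.891 3.351 1.853
endloop
endfacet
facet normal 0.597 0.552 -0.582
outer loop
vertex -1.539 0.301 -2.96
vertex -2.068 0.657 -3.165
vertex -1.628 0.71 -2.663
endloop
endfacet
facet normal 0.577 -0.394 0.715
outer loop
vertex -1.539 0.301 -2.96
vertex -1.628 0.71 -2.663
vertex -3.292 -0.477 -1.975
endloop
endfacet
facet normal 0.596 0.554 -0.581
outer loop
vertex -1.628 0.71 -2.663
vertex -2.068 0.657 -3.165
vertex -1.975 1.087 -2.66
endloop
endfacet
facet normal 0.240 0.213 0.947
outer loop
vertex -1.628 0.71 -2.663
vertex -1.975 1.087 -2.66
vertex -3.292 -0.477 -1.975
endloop
endfacet
facet normal 0.598 0.553 -0.581
outer loop
vertex -1.975 1.087 -2.66
vertex -2.068 0.657 -3.165
vertex -2.376 1.213 -2.953
endloop
endfacet
facet normal -0.339 0.602 0.723
outer loop
vertex -1.975 1.087 -2.66
vertex -2.376 1.213 -2.953
vertex -3.292 -0.477 -1.975
endloop
endfacet
facet normal 0.597 0.553 -0.581
outer loop
vertex -2.376 1.213 -2.953
vertex -2.068 0.657 -3.165
vertex -2.597 1.013 -3.37
endloop
endfacet
facet normal -0.820 0.545 0.173
outer loop
vertex -2.376 1.213 -2.953
vertex -2.597 1.013 -3.37
vertex -3.292 -0.477 -1.975
endloop
endfacet
facet normal 0.597 0.554 -0.580
outer loop
vertex -2.597 1.013 -3.37
vertex -2.068 0.657 -3.165
vertex -2.508 0.605 -3.668
endloop
endfacet
facet normal -0.922 0.076 -0.379
outer loop
vertex -2.597 1.013 -3.37
vertex -2.508 0.605 -3.668
vertex -3.292 -0.477 -1.975
endloop
endfacet
facet normal 0.597 0.554 -0.580
outer loop
vertex -2.508 0.605 -3.668
vertex -2.068 0.657 -3.165
vertex -2.161 0.228 -3.671
endloop
endfacet
facet normal -0.585 -0.533 -0.611
outer loop
vertex -2.508 0.605 -3.668
vertex -2.161 0.228 -3.671
vertex -3.292 -0.477 -1.975
endloop
endfacet
facet normal 0.598 0.554 -0.580
outer loop
vertex -2.161 0.228 -3.671
vertex -2.068 0.657 -3.165
vertex -1.76 0.102 -3.378
endloop
endfacet
facet normal -0.006 -0.922 -0.388
outer loop
vertex -2.161 0.228 -3.671
vertex -1.76 0.102 -3.378
vertex -3.292 -0.477 -1.975
endloop
endfacet
facet normal 0.597 0.554 -0.580
outer loop
vertex -1.76 0.102 -3.378
vertex -2.068 0.657 -3.165
vertex -1.539 0.301 -2.96
endloop
endfacet
facet normal 0.475 -0.865 0.161
outer loop
vertex -1.76 0.102 -3.378
vertex -1.539 0.301 -2.96
vertex -3.292 -0.477 -1.975
endloop
endfacet

endsolid


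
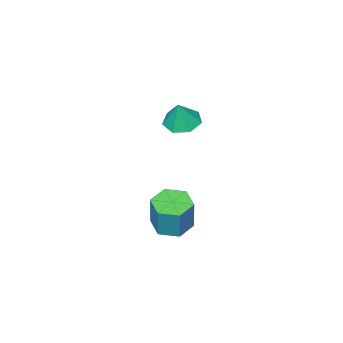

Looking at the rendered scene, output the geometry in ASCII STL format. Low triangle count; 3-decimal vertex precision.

solid 
facet normal -0.306 -0.111 -0.946
outer loop
vertex -1.688 1.586 1.727
vertex -2.52 1.364 2.022
vertex -2.191 2.188 1.819
endloop
endfacet
facet normal 0.764 0.604 0.225
outer loop
vertex -1.688 1.586 1.727
vertex -2.191 2.188 1.819
vertex -2.1 1.516 3.318
endloop
endfacet
facet normal -0.307 -0.110 -0.945
outer loop
vertex -2.191 2.188 1.819
vertex -2.52 1.364 2.022
vertex -2.941 2.17 2.065
endloop
endfacet
facet normal 0.110 0.909 0.401
outer loop
vertex -2.191 2.188 1.819
vertex -2.941 2.17 2.065
vertex -2.1 1.516 3.318
endloop
endfacet
facet normal -0.307 -0.110 -0.945
outer loop
vertex -2.941 2.17 2.065
vertex -2.52 1.364 2.022
vertex -3.374 1.545 2.278
endloop
endfacet
facet normal -0.511 0.572 0.642
outer loop
vertex -2.941 2.17 2.065
vertex -3.374 1.545 2.278
vertex -2.1 1.516 3.318
endloop
endfacet
facet normal -0.307 -0.110 -0.945
outer loop
vertex -3.374 1.545 2.278
vertex -2.52 1.364 2.022
vertex -3.165 0.784 2.299
endloop
endfacet
facet normal -0.627 -0.151 0.764
outer loop
vertex -3.374 1.545 2.278
vertex -3.165 0.784 2.299
vertex -2.1 1.516 3.318
endloop
endfacet
facet normal -0.306 -0.111 -0.946
outer loop
vertex -3.165 0.784 2.299
vertex -2.52 1.364 2.022
vertex -2.469 0.46 2.112
endloop
endfacet
facet normal -0.153 -0.720 0.677
outer loop
vertex -3.165 0.784 2.299
vertex -2.469 0.46 2.112
vertex -2.1 1.516 3.318
endloop
endfacet
facet normal -0.306 -0.111 -0.945
outer loop
vertex -2.469 0.46 2.112
vertex -2.52 1.364 2.022
vertex -1.812 0.817 1.857
endloop
endfacet
facet normal 0.555 -0.703 0.446
outer loop
vertex -2.469 0.46 2.112
vertex -1.812 0.817 1.857
vertex -2.1 1.516 3.318
endloop
endfacet
facet normal -0.306 -0.111 -0.946
outer loop
vertex -1.812 0.817 1.857
vertex -2.52 1.364 2.022
vertex -1.688 1.586 1.727
endloop
endfacet
facet normal 0.963 -0.114 0.244
outer loop
vertex -1.812 0.817 1.857
vertex -1.688 1.586 1.727
vertex -2.1 1.516 3.318
endloop
endfacet
facet normal -0.172 -0.175 -0.969
outer loop
vertex -0.247 2.106 -4.098
vertex -1.217 2.031 -3.912
vertex -0.824 2.91 -4.141
endloop
endfacet
facet normal 0.794 0.557 -0.242
outer loop
vertex -0.247 2.106 -4.098
vertex -0.824 2.91 -4.141
vertex 0.066 2.425 -2.334
endloop
endfacet
facet normal 0.795 0.556 -0.242
outer loop
vertex 0.066 2.425 -2.334
vertex -0.824 2.91 -4.141
vertex -0.51 3.229 -2.377
endloop
endfacet
facet normal 0.172 0.175 0.969
outer loop
vertex 0.066 2.425 -2.334
vertex -0.51 3.229 -2.377
vertex -0.903 2.349 -2.148
endloop
endfacet
facet normal -0.172 -0.175 -0.969
outer loop
vertex -0.824 2.91 -4.141
vertex -1.217 2.031 -3.912
vertex -1.793 2.834 -3.955
endloop
endfacet
facet normal -0.107 0.982 -0.158
outer loop
vertex -0.824 2.91 -4.141
vertex -1.793 2.834 -3.955
vertex -0.51 3.229 -2.377
endloop
endfacet
facet normal -0.107 0.982 -0.158
outer loop
vertex -0.51 3.229 -2.377
vertex -1.793 2.834 -3.955
vertex -1.48 3.153 -2.191
endloop
endfacet
facet normal 0.172 0.175 0.969
outer loop
vertex -0.51 3.229 -2.377
vertex -1.48 3.153 -2.191
vertex -0.903 2.349 -2.148
endloop
endfacet
facet normal -0.172 -0.175 -0.969
outer loop
vertex -1.793 2.834 -3.955
vertex -1.217 2.031 -3.912
vertex -2.186 1.955 -3.726
endloop
endfacet
facet normal -0.901 0.425 0.083
outer loop
vertex -1.793 2.834 -3.955
vertex -2.186 1.955 -3.726
vertex -1.48 3.153 -2.191
endloop
endfacet
facet normal -0.901 0.425 0.083
outer loop
vertex -1.48 3.153 -2.191
vertex -2.186 1.955 -3.726
vertex -1.873 2.274 -1.962
endloop
endfacet
facet normal 0.172 0.175 0.969
outer loop
vertex -1.48 3.153 -2.191
vertex -1.873 2.274 -1.962
vertex -0.903 2.349 -2.148
endloop
endfacet
facet normal -0.172 -0.175 -0.969
outer loop
vertex -2.186 1.955 -3.726
vertex -1.217 2.031 -3.912
vertex -1.61 1.151 -3.683
endloop
endfacet
facet normal -0.795 -0.557 0.242
outer loop
vertex -2.186 1.955 -3.726
vertex -1.61 1.151 -3.683
vertex -1.873 2.274 -1.962
endloop
endfacet
facet normal -0.794 -0.557 0.242
outer loop
vertex -1.873 2.274 -1.962
vertex -1.61 1.151 -3.683
vertex -1.296 1.47 -1.919
endloop
endfacet
facet normal 0.172 0.175 0.969
outer loop
vertex -1.873 2.274 -1.962
vertex -1.296 1.47 -1.919
vertex -0.903 2.349 -2.148
endloop
endfacet
facet normal -0.172 -0.175 -0.969
outer loop
vertex -1.61 1.151 -3.683
vertex -1.217 2.031 -3.912
vertex -0.64 1.227 -3.869
endloop
endfacet
facet normal 0.107 -0.982 0.158
outer loop
vertex -1.61 1.151 -3.683
vertex -0.64 1.227 -3.869
vertex -1.296 1.47 -1.919
endloop
endfacet
facet normal 0.107 -0.982 0.158
outer loop
vertex -1.296 1.47 -1.919
vertex -0.64 1.227 -3.869
vertex -0.327 1.546 -2.105
endloop
endfacet
facet normal 0.172 0.175 0.969
outer loop
vertex -1.296 1.47 -1.919
vertex -0.327 1.546 -2.105
vertex -0.903 2.349 -2.148
endloop
endfacet
facet normal -0.172 -0.175 -0.969
outer loop
vertex -0.64 1.227 -3.869
vertex -1.217 2.031 -3.912
vertex -0.247 2.106 -4.098
endloop
endfacet
facet normal 0.901 -0.425 -0.083
outer loop
vertex -0.64 1.227 -3.869
vertex -0.247 2.106 -4.098
vertex -0.327 1.546 -2.105
endloop
endfacet
facet normal 0.901 -0.425 -0.083
outer loop
vertex -0.327 1.546 -2.105
vertex -0.247 2.106 -4.098
vertex 0.066 2.425 -2.334
endloop
endfacet
facet normal 0.172 0.175 0.969
outer loop
vertex -0.327 1.546 -2.105
vertex 0.066 2.425 -2.334
vertex -0.903 2.349 -2.148
endloop
endfacet

endsolid


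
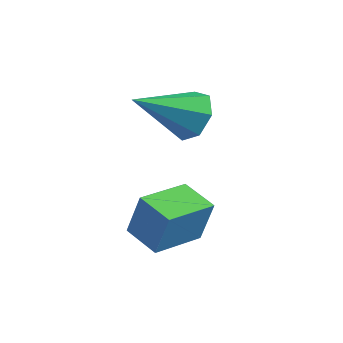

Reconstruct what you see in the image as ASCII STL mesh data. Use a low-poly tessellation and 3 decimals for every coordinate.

solid 
facet normal -0.966 0.073 0.249
outer loop
vertex -1.143 -3.224 -0.554
vertex -1.078 -1.825 -0.711
vertex -1.457 -3.342 -1.737
endloop
endfacet
facet normal -0.046 -0.993 0.111
outer loop
vertex -0.482 -3.415 -1.989
vertex -1.143 -3.224 -0.554
vertex -1.457 -3.342 -1.737
endloop
endfacet
facet normal -0.966 0.072 0.250
outer loop
vertex -1.457 -3.342 -1.737
vertex -1.078 -1.825 -0.711
vertex -1.393 -1.942 -1.894
endloop
endfacet
facet normal -0.256 -0.096 -0.962
outer loop
vertex -1.393 -1.942 -1.894
vertex -0.482 -3.415 -1.989
vertex -1.457 -3.342 -1.737
endloop
endfacet
facet normal 0.256 0.096 0.962
outer loop
vertex -1.143 -3.224 -0.554
vertex -0.103 -1.898 -0.963
vertex -1.078 -1.825 -0.711
endloop
endfacet
facet normal -0.047 -0.993 0.111
outer loop
vertex -0.167 -3.298 -0.806
vertex -1.143 -3.224 -0.554
vertex -0.482 -3.415 -1.989
endloop
endfacet
facet normal 0.256 0.096 0.962
outer loop
vertex -0.167 -3.298 -0.806
vertex -0.103 -1.898 -0.963
vertex -1.143 -3.224 -0.554
endloop
endfacet
facet normal 0.046 0.993 -0.110
outer loop
vertex -1.078 -1.825 -0.711
vertex -0.103 -1.898 -0.963
vertex -1.393 -1.942 -1.894
endloop
endfacet
facet normal -0.256 -0.096 -0.962
outer loop
vertex -0.417 -2.016 -2.146
vertex -0.482 -3.415 -1.989
vertex -1.393 -1.942 -1.894
endloop
endfacet
facet normal 0.047 0.993 -0.111
outer loop
vertex -1.393 -1.942 -1.894
vertex -0.103 -1.898 -0.963
vertex -0.417 -2.016 -2.146
endloop
endfacet
facet normal 0.966 -0.073 -0.250
outer loop
vertex -0.417 -2.016 -2.146
vertex -0.167 -3.298 -0.806
vertex -0.482 -3.415 -1.989
endloop
endfacet
facet normal 0.966 -0.072 -0.249
outer loop
vertex -0.103 -1.898 -0.963
vertex -0.167 -3.298 -0.806
vertex -0.417 -2.016 -2.146
endloop
endfacet
facet normal 0.332 0.799 -0.501
outer loop
vertex -1.166 -0.855 1.137
vertex -1.847 -0.777 0.81
vertex -1.596 -0.474 1.46
endloop
endfacet
facet normal 0.514 -0.138 0.847
outer loop
vertex -1.166 -0.855 1.137
vertex -1.596 -0.474 1.46
vertex -2.433 -2.183 1.69
endloop
endfacet
facet normal 0.333 0.799 -0.501
outer loop
vertex -1.596 -0.474 1.46
vertex -1.847 -0.777 0.81
vertex -2.215 -0.321 1.293
endloop
endfacet
facet normal -0.201 0.227 0.953
outer loop
vertex -1.596 -0.474 1.46
vertex -2.215 -0.321 1.293
vertex -2.433 -2.183 1.69
endloop
endfacet
facet normal 0.333 0.799 -0.501
outer loop
vertex -2.215 -0.321 1.293
vertex -1.847 -0.777 0.81
vertex -2.558 -0.511 0.762
endloop
endfacet
facet normal -0.854 0.202 0.479
outer loop
vertex -2.215 -0.321 1.293
vertex -2.558 -0.511 0.762
vertex -2.433 -2.183 1.69
endloop
endfacet
facet normal 0.333 0.799 -0.500
outer loop
vertex -2.558 -0.511 0.762
vertex -1.847 -0.777 0.81
vertex -2.365 -0.901 0.267
endloop
endfacet
facet normal -0.956 -0.194 -0.220
outer loop
vertex -2.558 -0.511 0.762
vertex -2.365 -0.901 0.267
vertex -2.433 -2.183 1.69
endloop
endfacet
facet normal 0.333 0.800 -0.500
outer loop
vertex -2.365 -0.901 0.267
vertex -1.847 -0.777 0.81
vertex -1.782 -1.198 0.18
endloop
endfacet
facet normal -0.429 -0.661 -0.616
outer loop
vertex -2.365 -0.901 0.267
vertex -1.782 -1.198 0.18
vertex -2.433 -2.183 1.69
endloop
endfacet
facet normal 0.332 0.800 -0.500
outer loop
vertex -1.782 -1.198 0.18
vertex -1.847 -0.777 0.81
vertex -1.249 -1.177 0.567
endloop
endfacet
facet normal 0.332 -0.849 -0.411
outer loop
vertex -1.782 -1.198 0.18
vertex -1.249 -1.177 0.567
vertex -2.433 -2.183 1.69
endloop
endfacet
facet normal 0.332 0.800 -0.500
outer loop
vertex -1.249 -1.177 0.567
vertex -1.847 -0.777 0.81
vertex -1.166 -0.855 1.137
endloop
endfacet
facet normal 0.750 -0.616 0.239
outer loop
vertex -1.249 -1.177 0.567
vertex -1.166 -0.855 1.137
vertex -2.433 -2.183 1.69
endloop
endfacet

endsolid


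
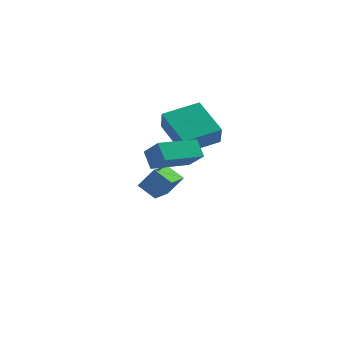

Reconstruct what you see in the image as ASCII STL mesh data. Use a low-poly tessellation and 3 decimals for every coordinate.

solid 
facet normal -0.567 0.442 -0.695
outer loop
vertex 1.043 -3.622 3.043
vertex 2.45 -2.345 2.706
vertex 1.407 -4.198 2.38
endloop
endfacet
facet normal -0.730 -0.661 0.174
outer loop
vertex 2.07 -4.715 3.194
vertex 1.043 -3.622 3.043
vertex 1.407 -4.198 2.38
endloop
endfacet
facet normal -0.567 0.441 -0.696
outer loop
vertex 1.407 -4.198 2.38
vertex 2.45 -2.345 2.706
vertex 2.814 -2.921 2.044
endloop
endfacet
facet normal 0.383 -0.606 -0.697
outer loop
vertex 2.814 -2.921 2.044
vertex 2.07 -4.715 3.194
vertex 1.407 -4.198 2.38
endloop
endfacet
facet normal -0.383 0.606 0.697
outer loop
vertex 1.043 -3.622 3.043
vertex 3.113 -2.862 3.52
vertex 2.45 -2.345 2.706
endloop
endfacet
facet normal -0.730 -0.661 0.174
outer loop
vertex 1.706 -4.139 3.856
vertex 1.043 -3.622 3.043
vertex 2.07 -4.715 3.194
endloop
endfacet
facet normal -0.383 0.606 0.698
outer loop
vertex 1.706 -4.139 3.856
vertex 3.113 -2.862 3.52
vertex 1.043 -3.622 3.043
endloop
endfacet
facet normal 0.730 0.661 -0.174
outer loop
vertex 2.45 -2.345 2.706
vertex 3.113 -2.862 3.52
vertex 2.814 -2.921 2.044
endloop
endfacet
facet normal 0.383 -0.606 -0.697
outer loop
vertex 3.477 -3.438 2.857
vertex 2.07 -4.715 3.194
vertex 2.814 -2.921 2.044
endloop
endfacet
facet normal 0.729 0.661 -0.174
outer loop
vertex 2.814 -2.921 2.044
vertex 3.113 -2.862 3.52
vertex 3.477 -3.438 2.857
endloop
endfacet
facet normal 0.567 -0.441 0.696
outer loop
vertex 3.477 -3.438 2.857
vertex 1.706 -4.139 3.856
vertex 2.07 -4.715 3.194
endloop
endfacet
facet normal 0.567 -0.442 0.695
outer loop
vertex 3.113 -2.862 3.52
vertex 1.706 -4.139 3.856
vertex 3.477 -3.438 2.857
endloop
endfacet
facet normal -0.560 0.715 0.418
outer loop
vertex 1.393 -1.011 3.961
vertex 2.857 -0.052 4.282
vertex 1.288 -0.526 2.991
endloop
endfacet
facet normal -0.823 -0.539 -0.181
outer loop
vertex 2.403 -1.948 2.158
vertex 1.393 -1.011 3.961
vertex 1.288 -0.526 2.991
endloop
endfacet
facet normal -0.560 0.715 0.419
outer loop
vertex 1.288 -0.526 2.991
vertex 2.857 -0.052 4.282
vertex 2.752 0.434 3.312
endloop
endfacet
facet normal -0.097 0.445 -0.890
outer loop
vertex 2.752 0.434 3.312
vertex 2.403 -1.948 2.158
vertex 1.288 -0.526 2.991
endloop
endfacet
facet normal 0.097 -0.446 0.890
outer loop
vertex 1.393 -1.011 3.961
vertex 3.972 -1.474 3.449
vertex 2.857 -0.052 4.282
endloop
endfacet
facet normal -0.823 -0.539 -0.181
outer loop
vertex 2.508 -2.434 3.128
vertex 1.393 -1.011 3.961
vertex 2.403 -1.948 2.158
endloop
endfacet
facet normal 0.097 -0.445 0.890
outer loop
vertex 2.508 -2.434 3.128
vertex 3.972 -1.474 3.449
vertex 1.393 -1.011 3.961
endloop
endfacet
facet normal 0.823 0.539 0.181
outer loop
vertex 2.857 -0.052 4.282
vertex 3.972 -1.474 3.449
vertex 2.752 0.434 3.312
endloop
endfacet
facet normal -0.097 0.445 -0.890
outer loop
vertex 3.867 -0.989 2.479
vertex 2.403 -1.948 2.158
vertex 2.752 0.434 3.312
endloop
endfacet
facet normal 0.823 0.539 0.180
outer loop
vertex 2.752 0.434 3.312
vertex 3.972 -1.474 3.449
vertex 3.867 -0.989 2.479
endloop
endfacet
facet normal 0.560 -0.715 -0.419
outer loop
vertex 3.867 -0.989 2.479
vertex 2.508 -2.434 3.128
vertex 2.403 -1.948 2.158
endloop
endfacet
facet normal 0.560 -0.715 -0.418
outer loop
vertex 3.972 -1.474 3.449
vertex 2.508 -2.434 3.128
vertex 3.867 -0.989 2.479
endloop
endfacet
facet normal -0.782 0.347 0.518
outer loop
vertex 0.763 0.871 -0.449
vertex 1.095 2.348 -0.936
vertex 0.064 0.715 -1.4
endloop
endfacet
facet normal -0.208 -0.929 0.306
outer loop
vertex 0.885 0.352 -1.944
vertex 0.763 0.871 -0.449
vertex 0.064 0.715 -1.4
endloop
endfacet
facet normal -0.782 0.346 0.518
outer loop
vertex 0.064 0.715 -1.4
vertex 1.095 2.348 -0.936
vertex 0.396 2.192 -1.886
endloop
endfacet
facet normal -0.587 -0.131 -0.799
outer loop
vertex 0.396 2.192 -1.886
vertex 0.885 0.352 -1.944
vertex 0.064 0.715 -1.4
endloop
endfacet
facet normal 0.587 0.131 0.799
outer loop
vertex 0.763 0.871 -0.449
vertex 1.916 1.985 -1.48
vertex 1.095 2.348 -0.936
endloop
endfacet
facet normal -0.208 -0.929 0.306
outer loop
vertex 1.584 0.508 -0.994
vertex 0.763 0.871 -0.449
vertex 0.885 0.352 -1.944
endloop
endfacet
facet normal 0.588 0.131 0.798
outer loop
vertex 1.584 0.508 -0.994
vertex 1.916 1.985 -1.48
vertex 0.763 0.871 -0.449
endloop
endfacet
facet normal 0.208 0.929 -0.306
outer loop
vertex 1.095 2.348 -0.936
vertex 1.916 1.985 -1.48
vertex 0.396 2.192 -1.886
endloop
endfacet
facet normal -0.588 -0.131 -0.798
outer loop
vertex 1.217 1.829 -2.431
vertex 0.885 0.352 -1.944
vertex 0.396 2.192 -1.886
endloop
endfacet
facet normal 0.208 0.929 -0.305
outer loop
vertex 0.396 2.192 -1.886
vertex 1.916 1.985 -1.48
vertex 1.217 1.829 -2.431
endloop
endfacet
facet normal 0.782 -0.347 -0.518
outer loop
vertex 1.217 1.829 -2.431
vertex 1.584 0.508 -0.994
vertex 0.885 0.352 -1.944
endloop
endfacet
facet normal 0.782 -0.346 -0.518
outer loop
vertex 1.916 1.985 -1.48
vertex 1.584 0.508 -0.994
vertex 1.217 1.829 -2.431
endloop
endfacet

endsolid


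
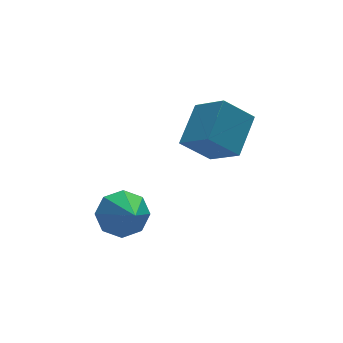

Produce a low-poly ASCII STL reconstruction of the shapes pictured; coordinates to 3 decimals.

solid 
facet normal 0.022 0.836 -0.549
outer loop
vertex 0.49 3.094 -4.445
vertex -0.004 3.555 -3.763
vertex 0.927 3.41 -3.946
endloop
endfacet
facet normal 0.677 -0.724 -0.135
outer loop
vertex 0.49 3.094 -4.445
vertex 0.927 3.41 -3.946
vertex -0.036 2.325 -2.957
endloop
endfacet
facet normal 0.022 0.836 -0.549
outer loop
vertex 0.927 3.41 -3.946
vertex -0.004 3.555 -3.763
vertex 0.819 3.811 -3.34
endloop
endfacet
facet normal 0.835 -0.378 0.399
outer loop
vertex 0.927 3.41 -3.946
vertex 0.819 3.811 -3.34
vertex -0.036 2.325 -2.957
endloop
endfacet
facet normal 0.021 0.836 -0.548
outer loop
vertex 0.819 3.811 -3.34
vertex -0.004 3.555 -3.763
vertex 0.228 4.061 -2.981
endloop
endfacet
facet normal 0.498 -0.064 0.865
outer loop
vertex 0.819 3.811 -3.34
vertex 0.228 4.061 -2.981
vertex -0.036 2.325 -2.957
endloop
endfacet
facet normal 0.022 0.836 -0.548
outer loop
vertex 0.228 4.061 -2.981
vertex -0.004 3.555 -3.763
vertex -0.498 4.015 -3.08
endloop
endfacet
facet normal -0.137 0.035 0.990
outer loop
vertex 0.228 4.061 -2.981
vertex -0.498 4.015 -3.08
vertex -0.036 2.325 -2.957
endloop
endfacet
facet normal 0.021 0.836 -0.548
outer loop
vertex -0.498 4.015 -3.08
vertex -0.004 3.555 -3.763
vertex -0.935 3.699 -3.579
endloop
endfacet
facet normal -0.699 -0.140 0.701
outer loop
vertex -0.498 4.015 -3.08
vertex -0.935 3.699 -3.579
vertex -0.036 2.325 -2.957
endloop
endfacet
facet normal 0.021 0.837 -0.547
outer loop
vertex -0.935 3.699 -3.579
vertex -0.004 3.555 -3.763
vertex -0.827 3.299 -4.186
endloop
endfacet
facet normal -0.858 -0.486 0.167
outer loop
vertex -0.935 3.699 -3.579
vertex -0.827 3.299 -4.186
vertex -0.036 2.325 -2.957
endloop
endfacet
facet normal 0.022 0.836 -0.548
outer loop
vertex -0.827 3.299 -4.186
vertex -0.004 3.555 -3.763
vertex -0.237 3.048 -4.545
endloop
endfacet
facet normal -0.521 -0.800 -0.298
outer loop
vertex -0.827 3.299 -4.186
vertex -0.237 3.048 -4.545
vertex -0.036 2.325 -2.957
endloop
endfacet
facet normal 0.023 0.836 -0.549
outer loop
vertex -0.237 3.048 -4.545
vertex -0.004 3.555 -3.763
vertex 0.49 3.094 -4.445
endloop
endfacet
facet normal 0.115 -0.898 -0.424
outer loop
vertex -0.237 3.048 -4.545
vertex 0.49 3.094 -4.445
vertex -0.036 2.325 -2.957
endloop
endfacet
facet normal -0.595 -0.621 -0.510
outer loop
vertex 2.51 2.327 0.082
vertex 2.001 3.488 -0.737
vertex 3.546 2.112 -0.865
endloop
endfacet
facet normal 0.337 -0.769 0.544
outer loop
vertex 4.599 3.212 0.037
vertex 2.51 2.327 0.082
vertex 3.546 2.112 -0.865
endloop
endfacet
facet normal -0.595 -0.621 -0.510
outer loop
vertex 3.546 2.112 -0.865
vertex 2.001 3.488 -0.737
vertex 3.036 3.274 -1.685
endloop
endfacet
facet normal 0.729 -0.151 -0.667
outer loop
vertex 3.036 3.274 -1.685
vertex 4.599 3.212 0.037
vertex 3.546 2.112 -0.865
endloop
endfacet
facet normal -0.729 0.151 0.667
outer loop
vertex 2.51 2.327 0.082
vertex 3.054 4.588 0.165
vertex 2.001 3.488 -0.737
endloop
endfacet
facet normal 0.338 -0.769 0.542
outer loop
vertex 3.564 3.426 0.985
vertex 2.51 2.327 0.082
vertex 4.599 3.212 0.037
endloop
endfacet
facet normal -0.729 0.151 0.667
outer loop
vertex 3.564 3.426 0.985
vertex 3.054 4.588 0.165
vertex 2.51 2.327 0.082
endloop
endfacet
facet normal -0.338 0.769 -0.543
outer loop
vertex 2.001 3.488 -0.737
vertex 3.054 4.588 0.165
vertex 3.036 3.274 -1.685
endloop
endfacet
facet normal 0.729 -0.151 -0.667
outer loop
vertex 4.09 4.373 -0.782
vertex 4.599 3.212 0.037
vertex 3.036 3.274 -1.685
endloop
endfacet
facet normal -0.337 0.769 -0.543
outer loop
vertex 3.036 3.274 -1.685
vertex 3.054 4.588 0.165
vertex 4.09 4.373 -0.782
endloop
endfacet
facet normal 0.595 0.621 0.510
outer loop
vertex 4.09 4.373 -0.782
vertex 3.564 3.426 0.985
vertex 4.599 3.212 0.037
endloop
endfacet
facet normal 0.595 0.621 0.510
outer loop
vertex 3.054 4.588 0.165
vertex 3.564 3.426 0.985
vertex 4.09 4.373 -0.782
endloop
endfacet

endsolid


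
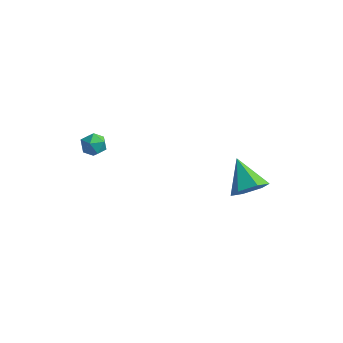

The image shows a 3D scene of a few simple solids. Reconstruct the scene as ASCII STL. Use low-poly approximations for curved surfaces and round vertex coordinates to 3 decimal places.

solid 
facet normal 0.408 0.559 0.722
outer loop
vertex -3.312 -0.084 3.79
vertex -3.589 -0.464 4.241
vertex -2.994 -0.607 4.015
endloop
endfacet
facet normal 0.819 0.557 0.137
outer loop
vertex -3.312 -0.084 3.79
vertex -2.994 -0.607 4.015
vertex -2.983 -0.467 3.378
endloop
endfacet
facet normal 0.430 0.806 -0.406
outer loop
vertex -3.312 -0.084 3.79
vertex -2.983 -0.467 3.378
vertex -3.57 -0.238 3.211
endloop
endfacet
facet normal -0.220 0.963 -0.158
outer loop
vertex -3.312 -0.084 3.79
vertex -3.57 -0.238 3.211
vertex -3.944 -0.236 3.745
endloop
endfacet
facet normal -0.233 0.809 0.539
outer loop
vertex -3.312 -0.084 3.79
vertex -3.944 -0.236 3.745
vertex -3.589 -0.464 4.241
endloop
endfacet
facet normal 0.993 -0.120 -0.009
outer loop
vertex -2.983 -0.467 3.378
vertex -2.994 -0.607 4.015
vertex -3.056 -1.084 3.575
endloop
endfacet
facet normal 0.328 -0.116 0.937
outer loop
vertex -2.994 -0.607 4.015
vertex -3.589 -0.464 4.241
vertex -3.43 -1.082 4.109
endloop
endfacet
facet normal -0.711 0.289 0.641
outer loop
vertex -3.589 -0.464 4.241
vertex -3.944 -0.236 3.745
vertex -4.017 -0.853 3.942
endloop
endfacet
facet normal -0.690 0.537 -0.485
outer loop
vertex -3.944 -0.236 3.745
vertex -3.57 -0.238 3.211
vertex -4.006 -0.713 3.305
endloop
endfacet
facet normal 0.363 0.283 -0.888
outer loop
vertex -3.57 -0.238 3.211
vertex -2.983 -0.467 3.378
vertex -3.411 -0.856 3.079
endloop
endfacet
facet normal 0.220 -0.963 0.158
outer loop
vertex -3.688 -1.236 3.53
vertex -3.056 -1.084 3.575
vertex -3.43 -1.082 4.109
endloop
endfacet
facet normal -0.430 -0.806 0.406
outer loop
vertex -3.688 -1.236 3.53
vertex -3.43 -1.082 4.109
vertex -4.017 -0.853 3.942
endloop
endfacet
facet normal -0.819 -0.557 -0.137
outer loop
vertex -3.688 -1.236 3.53
vertex -4.017 -0.853 3.942
vertex -4.006 -0.713 3.305
endloop
endfacet
facet normal -0.408 -0.559 -0.722
outer loop
vertex -3.688 -1.236 3.53
vertex -4.006 -0.713 3.305
vertex -3.411 -0.856 3.079
endloop
endfacet
facet normal 0.233 -0.809 -0.539
outer loop
vertex -3.688 -1.236 3.53
vertex -3.411 -0.856 3.079
vertex -3.056 -1.084 3.575
endloop
endfacet
facet normal 0.690 -0.537 0.485
outer loop
vertex -3.43 -1.082 4.109
vertex -3.056 -1.084 3.575
vertex -2.994 -0.607 4.015
endloop
endfacet
facet normal -0.363 -0.283 0.888
outer loop
vertex -4.017 -0.853 3.942
vertex -3.43 -1.082 4.109
vertex -3.589 -0.464 4.241
endloop
endfacet
facet normal -0.993 0.120 0.009
outer loop
vertex -4.006 -0.713 3.305
vertex -4.017 -0.853 3.942
vertex -3.944 -0.236 3.745
endloop
endfacet
facet normal -0.328 0.116 -0.937
outer loop
vertex -3.411 -0.856 3.079
vertex -4.006 -0.713 3.305
vertex -3.57 -0.238 3.211
endloop
endfacet
facet normal 0.711 -0.289 -0.641
outer loop
vertex -3.056 -1.084 3.575
vertex -3.411 -0.856 3.079
vertex -2.983 -0.467 3.378
endloop
endfacet
facet normal 0.636 -0.528 -0.563
outer loop
vertex 3.037 2.107 1.21
vertex 2.58 2.354 0.463
vertex 3.27 2.865 0.763
endloop
endfacet
facet normal 0.399 0.372 0.838
outer loop
vertex 3.037 2.107 1.21
vertex 3.27 2.865 0.763
vertex 1.48 3.266 1.437
endloop
endfacet
facet normal 0.636 -0.528 -0.563
outer loop
vertex 3.27 2.865 0.763
vertex 2.58 2.354 0.463
vertex 2.813 3.111 0.016
endloop
endfacet
facet normal 0.269 0.952 0.149
outer loop
vertex 3.27 2.865 0.763
vertex 2.813 3.111 0.016
vertex 1.48 3.266 1.437
endloop
endfacet
facet normal 0.636 -0.528 -0.563
outer loop
vertex 2.813 3.111 0.016
vertex 2.58 2.354 0.463
vertex 2.123 2.6 -0.284
endloop
endfacet
facet normal -0.393 0.799 -0.456
outer loop
vertex 2.813 3.111 0.016
vertex 2.123 2.6 -0.284
vertex 1.48 3.266 1.437
endloop
endfacet
facet normal 0.636 -0.528 -0.563
outer loop
vertex 2.123 2.6 -0.284
vertex 2.58 2.354 0.463
vertex 1.889 1.843 0.162
endloop
endfacet
facet normal -0.926 0.067 -0.372
outer loop
vertex 2.123 2.6 -0.284
vertex 1.889 1.843 0.162
vertex 1.48 3.266 1.437
endloop
endfacet
facet normal 0.636 -0.527 -0.564
outer loop
vertex 1.889 1.843 0.162
vertex 2.58 2.354 0.463
vertex 2.347 1.596 0.909
endloop
endfacet
facet normal -0.796 -0.514 0.318
outer loop
vertex 1.889 1.843 0.162
vertex 2.347 1.596 0.909
vertex 1.48 3.266 1.437
endloop
endfacet
facet normal 0.636 -0.527 -0.563
outer loop
vertex 2.347 1.596 0.909
vertex 2.58 2.354 0.463
vertex 3.037 2.107 1.21
endloop
endfacet
facet normal -0.135 -0.362 0.923
outer loop
vertex 2.347 1.596 0.909
vertex 3.037 2.107 1.21
vertex 1.48 3.266 1.437
endloop
endfacet

endsolid


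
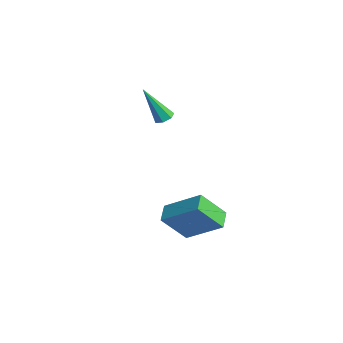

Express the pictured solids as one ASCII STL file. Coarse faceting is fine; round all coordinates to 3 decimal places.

solid 
facet normal -0.756 0.553 0.350
outer loop
vertex 1.919 2.272 -3.099
vertex 3.311 3.421 -1.912
vertex 2.138 3.464 -4.51
endloop
endfacet
facet normal -0.645 -0.532 -0.549
outer loop
vertex 2.909 2.899 -4.868
vertex 1.919 2.272 -3.099
vertex 2.138 3.464 -4.51
endloop
endfacet
facet normal -0.756 0.553 0.350
outer loop
vertex 2.138 3.464 -4.51
vertex 3.311 3.421 -1.912
vertex 3.53 4.613 -3.323
endloop
endfacet
facet normal 0.118 0.641 -0.758
outer loop
vertex 3.53 4.613 -3.323
vertex 2.909 2.899 -4.868
vertex 2.138 3.464 -4.51
endloop
endfacet
facet normal -0.118 -0.641 0.758
outer loop
vertex 1.919 2.272 -3.099
vertex 4.082 2.856 -2.27
vertex 3.311 3.421 -1.912
endloop
endfacet
facet normal -0.645 -0.532 -0.549
outer loop
vertex 2.69 1.707 -3.457
vertex 1.919 2.272 -3.099
vertex 2.909 2.899 -4.868
endloop
endfacet
facet normal -0.118 -0.641 0.758
outer loop
vertex 2.69 1.707 -3.457
vertex 4.082 2.856 -2.27
vertex 1.919 2.272 -3.099
endloop
endfacet
facet normal 0.645 0.532 0.549
outer loop
vertex 3.311 3.421 -1.912
vertex 4.082 2.856 -2.27
vertex 3.53 4.613 -3.323
endloop
endfacet
facet normal 0.118 0.641 -0.758
outer loop
vertex 4.301 4.048 -3.681
vertex 2.909 2.899 -4.868
vertex 3.53 4.613 -3.323
endloop
endfacet
facet normal 0.645 0.532 0.549
outer loop
vertex 3.53 4.613 -3.323
vertex 4.082 2.856 -2.27
vertex 4.301 4.048 -3.681
endloop
endfacet
facet normal 0.756 -0.553 -0.350
outer loop
vertex 4.301 4.048 -3.681
vertex 2.69 1.707 -3.457
vertex 2.909 2.899 -4.868
endloop
endfacet
facet normal 0.756 -0.553 -0.350
outer loop
vertex 4.082 2.856 -2.27
vertex 2.69 1.707 -3.457
vertex 4.301 4.048 -3.681
endloop
endfacet
facet normal 0.177 0.420 -0.890
outer loop
vertex -0.566 3.9 1.05
vertex -1.05 3.758 0.887
vertex -0.9 4.206 1.128
endloop
endfacet
facet normal 0.610 0.511 0.606
outer loop
vertex -0.566 3.9 1.05
vertex -0.9 4.206 1.128
vertex -1.43 2.862 2.793
endloop
endfacet
facet normal 0.178 0.419 -0.890
outer loop
vertex -0.9 4.206 1.128
vertex -1.05 3.758 0.887
vertex -1.347 4.175 1.024
endloop
endfacet
facet normal -0.190 0.793 0.579
outer loop
vertex -0.9 4.206 1.128
vertex -1.347 4.175 1.024
vertex -1.43 2.862 2.793
endloop
endfacet
facet normal 0.179 0.420 -0.890
outer loop
vertex -1.347 4.175 1.024
vertex -1.05 3.758 0.887
vertex -1.57 3.831 0.817
endloop
endfacet
facet normal -0.874 0.409 0.262
outer loop
vertex -1.347 4.175 1.024
vertex -1.57 3.831 0.817
vertex -1.43 2.862 2.793
endloop
endfacet
facet normal 0.179 0.418 -0.891
outer loop
vertex -1.57 3.831 0.817
vertex -1.05 3.758 0.887
vertex -1.401 3.431 0.663
endloop
endfacet
facet normal -0.930 -0.352 -0.107
outer loop
vertex -1.57 3.831 0.817
vertex -1.401 3.431 0.663
vertex -1.43 2.862 2.793
endloop
endfacet
facet normal 0.179 0.418 -0.891
outer loop
vertex -1.401 3.431 0.663
vertex -1.05 3.758 0.887
vertex -0.968 3.278 0.678
endloop
endfacet
facet normal -0.315 -0.916 -0.249
outer loop
vertex -1.401 3.431 0.663
vertex -0.968 3.278 0.678
vertex -1.43 2.862 2.793
endloop
endfacet
facet normal 0.177 0.418 -0.891
outer loop
vertex -0.968 3.278 0.678
vertex -1.05 3.758 0.887
vertex -0.596 3.487 0.85
endloop
endfacet
facet normal 0.509 -0.859 -0.058
outer loop
vertex -0.968 3.278 0.678
vertex -0.596 3.487 0.85
vertex -1.43 2.862 2.793
endloop
endfacet
facet normal 0.177 0.418 -0.891
outer loop
vertex -0.596 3.487 0.85
vertex -1.05 3.758 0.887
vertex -0.566 3.9 1.05
endloop
endfacet
facet normal 0.920 -0.223 0.323
outer loop
vertex -0.596 3.487 0.85
vertex -0.566 3.9 1.05
vertex -1.43 2.862 2.793
endloop
endfacet

endsolid
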